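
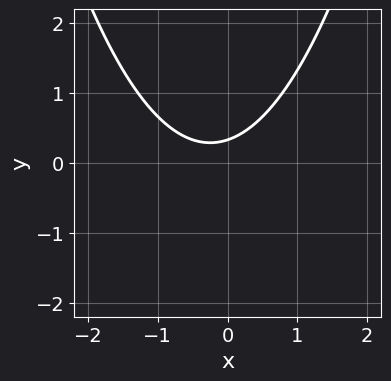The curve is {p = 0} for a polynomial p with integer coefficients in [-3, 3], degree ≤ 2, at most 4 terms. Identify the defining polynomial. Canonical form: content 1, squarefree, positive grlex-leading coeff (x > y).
2*x^2 + x - 3*y + 1

deg p = 2.
From the axis intercepts and sections: no x-intercept at any integer in the box.
The integer polynomial consistent with all of this is the stated p.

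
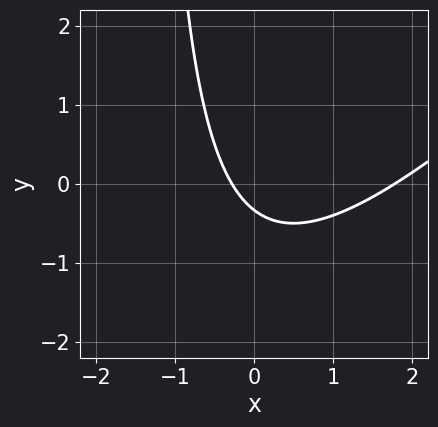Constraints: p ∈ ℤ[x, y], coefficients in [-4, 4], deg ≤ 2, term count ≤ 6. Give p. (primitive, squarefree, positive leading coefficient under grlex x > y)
The degree is 2 — the shape is more complex than any degree-1 curve.
The integer polynomial consistent with all of this is the stated p.

2*x^2 - 2*x*y - 3*x - 3*y - 1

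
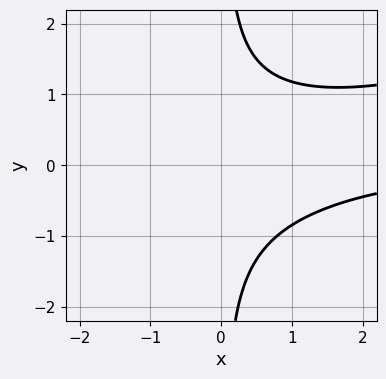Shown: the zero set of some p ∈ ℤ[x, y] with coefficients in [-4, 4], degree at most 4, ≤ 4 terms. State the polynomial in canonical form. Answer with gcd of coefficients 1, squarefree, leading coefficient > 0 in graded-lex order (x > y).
deg p = 3. A generic line meets the curve in up to 3 points.
Reading off the gridlines: it misses every integer gridline on the y-axis; the curve avoids every integer x-axis point in the box.
Assembling these constraints gives the stated polynomial.

x^2*y - 3*x*y^2 + 3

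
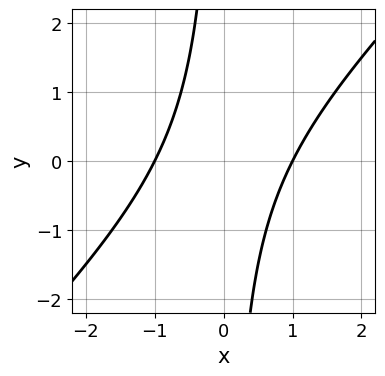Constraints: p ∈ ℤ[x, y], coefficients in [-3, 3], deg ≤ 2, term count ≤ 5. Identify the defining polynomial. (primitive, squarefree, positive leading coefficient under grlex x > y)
x^2 - x*y - 1

(a) Degree: the shape is more complex than any degree-1 curve, so deg p = 2.
(b) Checking where it meets the axes: no y-intercept at any integer in the box; among the integer gridlines, it crosses the x-axis at x ∈ {-1, 1}.
(c) Putting this together gives p.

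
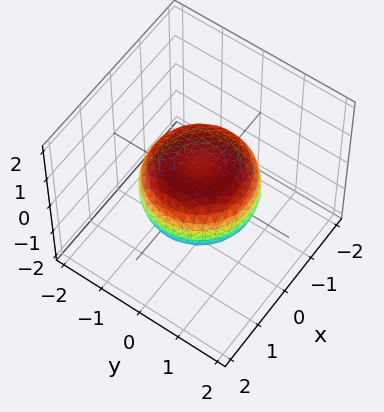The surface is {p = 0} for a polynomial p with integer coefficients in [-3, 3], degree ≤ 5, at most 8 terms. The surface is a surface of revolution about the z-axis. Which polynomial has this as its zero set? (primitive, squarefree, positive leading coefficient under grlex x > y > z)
x^4 + 2*x^2*y^2 + y^4 - x^2 - y^2 + 2*z^2 - 1

The degree is 4 — the shape is more complex than any degree-3 surface.
Symmetries: rotational symmetry about the z-axis ⇒ p depends on x, y only through x² + y².
Against the integer gridlines: a circular section at z = 0 has radius between 1 and 2.
Assembling these constraints gives the stated polynomial.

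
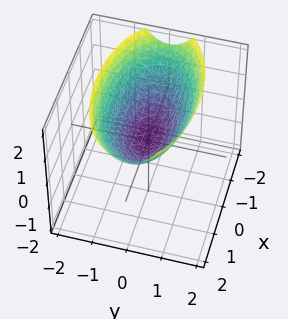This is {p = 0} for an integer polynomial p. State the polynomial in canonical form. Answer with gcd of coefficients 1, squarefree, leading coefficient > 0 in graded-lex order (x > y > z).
x^2 + 3*y^2 - 3*z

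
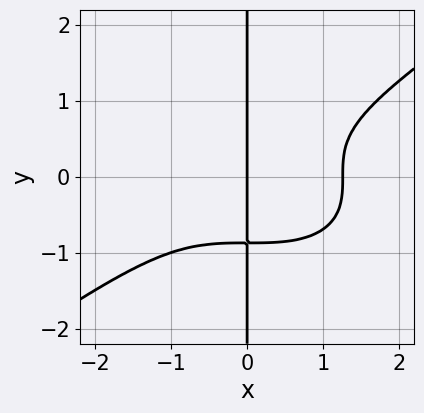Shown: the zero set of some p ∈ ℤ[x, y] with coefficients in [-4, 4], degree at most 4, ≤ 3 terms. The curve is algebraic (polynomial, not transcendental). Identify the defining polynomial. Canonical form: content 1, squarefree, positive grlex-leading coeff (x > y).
x^4 - 3*x*y^3 - 2*x

(a) deg p = 4.
(b) Against the integer gridlines: every point of the y-axis in the box is on the curve; it crosses the x-axis at the gridline x = 0.
(c) Together with the visible shape, these determine p as stated.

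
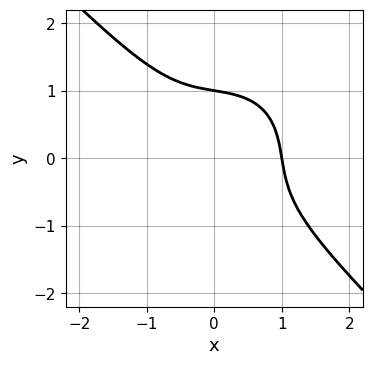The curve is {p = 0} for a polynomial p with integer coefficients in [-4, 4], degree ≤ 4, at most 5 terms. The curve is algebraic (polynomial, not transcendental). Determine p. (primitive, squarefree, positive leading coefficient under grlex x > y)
2*x^3 + 2*y^3 + x*y - 2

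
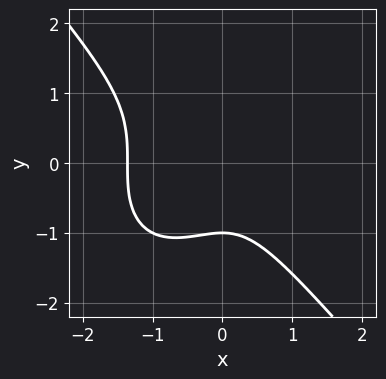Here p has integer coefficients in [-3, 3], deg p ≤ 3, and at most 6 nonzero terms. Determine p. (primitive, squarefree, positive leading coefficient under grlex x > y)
3*x^3 + 2*y^3 + 3*x^2 + 2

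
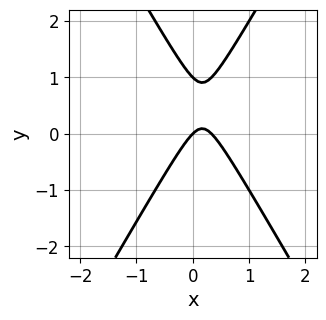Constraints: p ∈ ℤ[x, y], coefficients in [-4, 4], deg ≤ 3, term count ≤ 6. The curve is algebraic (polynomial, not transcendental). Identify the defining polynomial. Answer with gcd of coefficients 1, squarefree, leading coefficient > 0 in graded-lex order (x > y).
1. The degree is 2 — no degree-1 curve has this shape.
2. From the axis intercepts and sections: one x-axis crossing is at x = 0; the y-axis gridline crossings are at y ∈ {0, 1}.
3. Solving for integer coefficients yields p as stated.

3*x^2 - y^2 - x + y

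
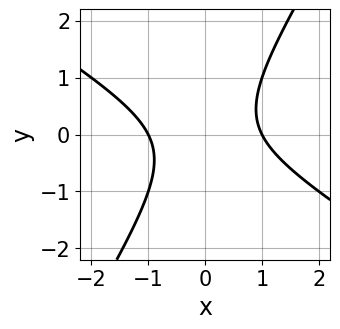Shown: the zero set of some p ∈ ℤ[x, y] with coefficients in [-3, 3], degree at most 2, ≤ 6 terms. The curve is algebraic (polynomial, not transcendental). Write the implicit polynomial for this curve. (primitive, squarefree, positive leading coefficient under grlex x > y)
(a) Degree: a generic line meets the curve in up to 2 points, so deg p = 2.
(b) Against the integer gridlines: the curve avoids every integer y-axis point in the box; the x-axis gridline crossings are at x ∈ {-1, 1}.
(c) Solving for integer coefficients yields p as stated.

x^2 + x*y - y^2 - 1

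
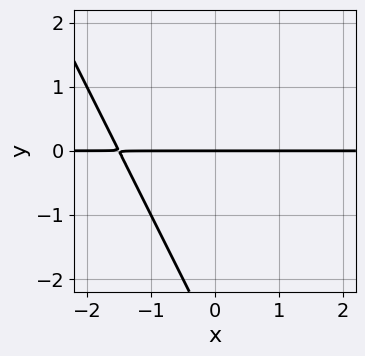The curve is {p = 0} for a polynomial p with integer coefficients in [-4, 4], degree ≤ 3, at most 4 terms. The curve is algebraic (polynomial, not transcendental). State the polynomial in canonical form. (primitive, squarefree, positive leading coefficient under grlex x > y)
2*x*y + y^2 + 3*y

1. deg p = 2.
2. From the axis intercepts and sections: every point of the x-axis in the box is on the curve; it meets the y-axis at y = 0 (among the integer gridlines).
3. Putting this together gives p.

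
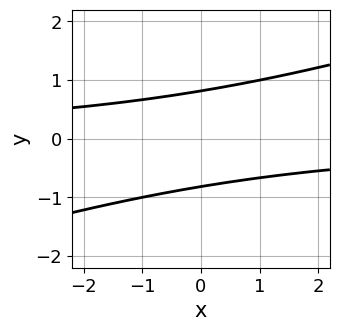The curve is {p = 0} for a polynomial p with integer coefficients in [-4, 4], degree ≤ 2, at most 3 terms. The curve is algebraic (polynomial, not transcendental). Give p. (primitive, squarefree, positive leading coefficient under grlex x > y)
First, deg p = 2. A generic line meets the curve in up to 2 points.
Then, from the visible intercepts: it misses every integer gridline on the x-axis.
Finally, assembling these constraints gives the stated polynomial.

x*y - 3*y^2 + 2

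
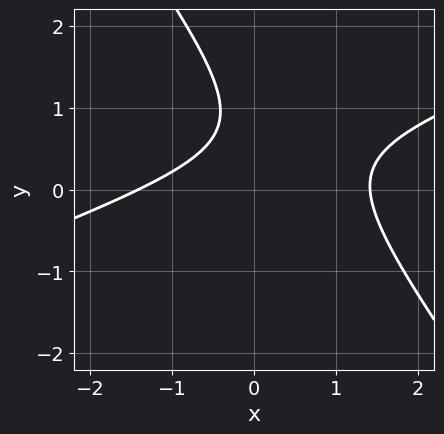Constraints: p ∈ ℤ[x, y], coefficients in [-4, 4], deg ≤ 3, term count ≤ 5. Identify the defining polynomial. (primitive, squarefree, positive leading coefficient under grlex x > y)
x^2 - 2*x*y - 2*y^2 + 3*y - 2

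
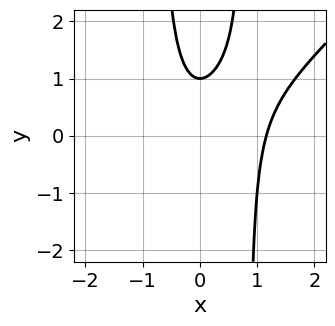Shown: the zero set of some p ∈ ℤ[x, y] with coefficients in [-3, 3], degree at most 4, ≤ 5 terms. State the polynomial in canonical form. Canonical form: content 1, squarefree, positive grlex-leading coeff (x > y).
(a) deg p = 3. No degree-2 curve has this shape.
(b) Checking where it meets the axes: one y-axis crossing is at y = 1.
(c) Together with the visible shape, these determine p as stated.

3*x^3 - 3*x^2*y - 2*x^2 + 2*y - 2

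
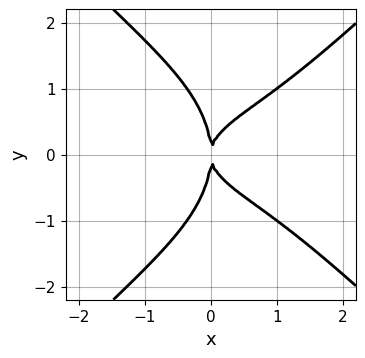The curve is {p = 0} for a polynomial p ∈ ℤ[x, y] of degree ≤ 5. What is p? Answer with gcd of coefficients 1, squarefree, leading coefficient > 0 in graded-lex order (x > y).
1. Degree: the shape is more complex than any degree-3 curve, so deg p = 4.
2. Symmetries: the y ↦ −y reflection is a symmetry, so y appears only in even powers.
3. Against the integer gridlines: it meets the y-axis at y = 0 (among the integer gridlines); it meets the x-axis at x = 0 (among the integer gridlines).
4. Matching integer coefficients to the picture gives p.

x^4 - y^4 - 2*x*y^2 + 2*x^2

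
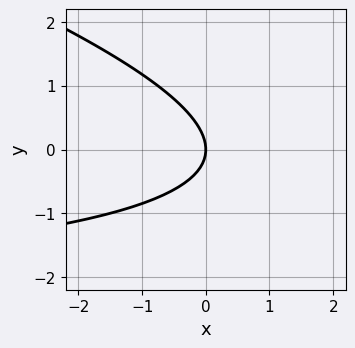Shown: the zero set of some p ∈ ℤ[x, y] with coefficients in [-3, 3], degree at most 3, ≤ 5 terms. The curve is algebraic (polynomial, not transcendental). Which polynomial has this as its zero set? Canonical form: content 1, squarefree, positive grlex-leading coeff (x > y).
x*y + 3*y^2 + 3*x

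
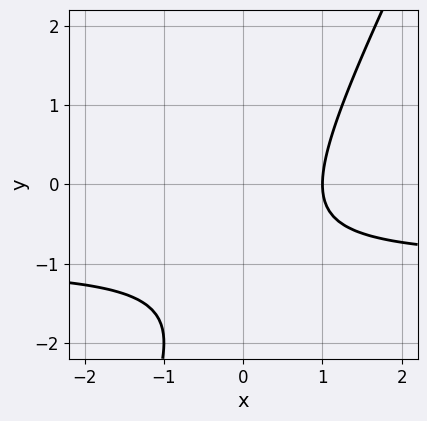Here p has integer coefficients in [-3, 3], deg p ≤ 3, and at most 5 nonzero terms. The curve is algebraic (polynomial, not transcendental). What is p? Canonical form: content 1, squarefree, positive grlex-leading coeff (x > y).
1. Degree: the shape is more complex than any degree-1 curve, so deg p = 2.
2. Observable constraints: the curve avoids every integer y-axis point in the box; it meets the x-axis at x = 1 (among the integer gridlines).
3. Together with the visible shape, these determine p as stated.

2*x*y - y^2 + 2*x - 2*y - 2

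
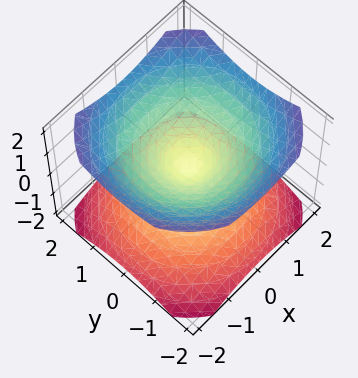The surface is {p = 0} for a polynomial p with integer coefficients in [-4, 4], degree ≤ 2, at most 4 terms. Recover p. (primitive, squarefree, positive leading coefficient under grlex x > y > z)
2*x^2 + 2*y^2 - 3*z^2

The picture has 2 separate pieces. Treating them together as one polynomial.
The degree is 2 — a double cone through the origin; a quadric.
Symmetries: mirror symmetry z ↦ −z ⇒ only even powers of z; the z-axis is an axis of rotation, so x and y enter only as x² + y².
From the visible intercepts: it crosses the y-axis at the gridline y = 0; one x-axis crossing is at x = 0; one z-axis crossing is at z = 0; a circular section at z = 1 has radius between 1 and 2.
Together with the visible shape, these determine p as stated.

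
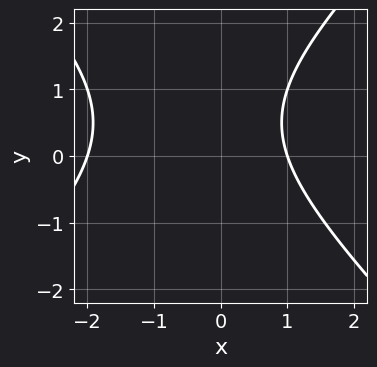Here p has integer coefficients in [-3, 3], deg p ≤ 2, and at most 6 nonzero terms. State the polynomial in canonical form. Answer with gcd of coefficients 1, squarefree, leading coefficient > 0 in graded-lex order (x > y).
x^2 - y^2 + x + y - 2

First, degree: a generic line meets the curve in up to 2 points, so deg p = 2.
Then, against the integer gridlines: it misses every integer gridline on the y-axis; among the integer gridlines, it crosses the x-axis at x ∈ {-2, 1}.
Finally, these observations pin down the coefficients.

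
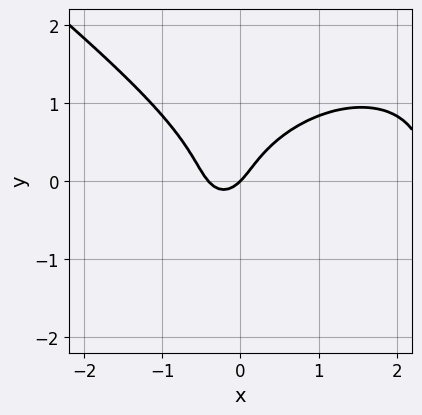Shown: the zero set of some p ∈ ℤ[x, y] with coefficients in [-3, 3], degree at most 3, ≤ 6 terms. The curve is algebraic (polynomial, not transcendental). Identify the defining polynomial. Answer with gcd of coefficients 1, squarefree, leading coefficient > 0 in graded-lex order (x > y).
First, deg p = 3.
Then, reading off the gridlines: it meets the y-axis at y = 0 (among the integer gridlines); it crosses the x-axis at the gridline x = 0.
Finally, these observations pin down the coefficients.

x^3 + 2*y^3 - 2*x^2 - x + y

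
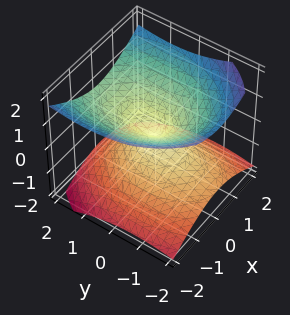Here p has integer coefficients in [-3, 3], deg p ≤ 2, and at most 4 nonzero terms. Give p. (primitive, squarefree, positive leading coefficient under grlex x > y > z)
2*x^2 + y^2 - y*z - 3*z^2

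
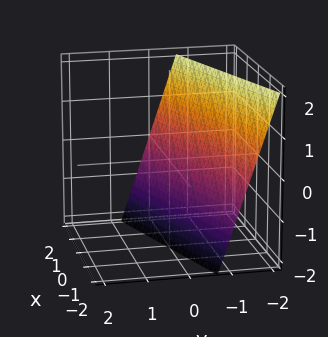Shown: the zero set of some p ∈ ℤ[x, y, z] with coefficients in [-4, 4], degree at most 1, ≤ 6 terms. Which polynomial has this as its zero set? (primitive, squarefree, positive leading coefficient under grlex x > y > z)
x - 3*y - z - 2

(a) Degree: the surface is flat (a plane), so deg p = 1.
(b) From the axis intercepts and sections: it crosses the z-axis at the gridline z = -2; one x-axis crossing is at x = 2.
(c) The integer polynomial consistent with all of this is the stated p.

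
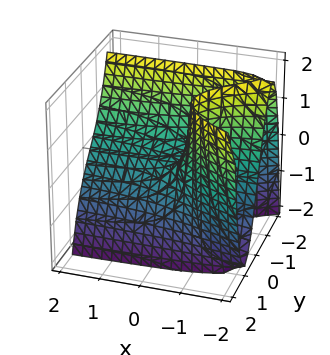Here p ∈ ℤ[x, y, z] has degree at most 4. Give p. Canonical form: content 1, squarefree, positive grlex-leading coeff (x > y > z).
2*y^3 + 3*x*y + 2*x*z + 2*z

1. deg p = 3. No degree-2 surface has this shape.
2. Reading off the gridlines: it meets the z-axis at z = 0 (among the integer gridlines); every point of the x-axis in the box is on the surface; it crosses the y-axis at the gridline y = 0.
3. Solving for integer coefficients yields p as stated.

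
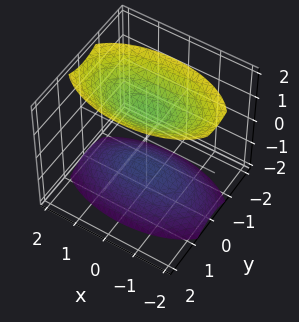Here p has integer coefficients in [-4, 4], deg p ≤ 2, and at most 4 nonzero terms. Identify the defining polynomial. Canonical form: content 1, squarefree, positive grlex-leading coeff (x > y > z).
The picture has 2 separate pieces. They look like related sheets of one shape, so recover p as a whole.
The degree is 2 — two sheets facing apart; a quadric.
Symmetries: it's symmetric under x → −x, forcing even powers of x; it's symmetric under y → −y, forcing even powers of y; the z ↦ −z reflection is a symmetry, so z appears only in even powers.
Reading off the gridlines: the surface avoids every integer y-axis point in the box; it misses every integer gridline on the x-axis.
These observations pin down the coefficients.

x^2 + 3*y^2 - 2*z^2 + 3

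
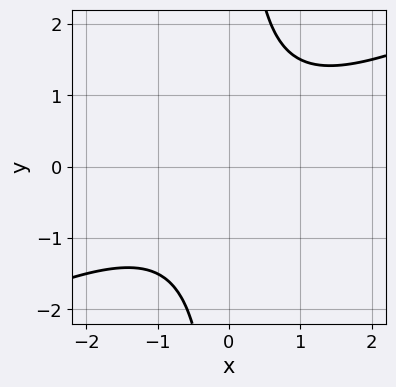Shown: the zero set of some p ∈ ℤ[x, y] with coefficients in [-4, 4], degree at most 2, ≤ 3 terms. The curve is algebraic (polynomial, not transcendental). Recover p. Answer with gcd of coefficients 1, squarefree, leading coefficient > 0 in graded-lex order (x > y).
x^2 - 2*x*y + 2

The degree is 2 — no degree-1 curve has this shape.
Observable constraints: the curve avoids every integer y-axis point in the box; it misses every integer gridline on the x-axis.
Matching integer coefficients to the picture gives p.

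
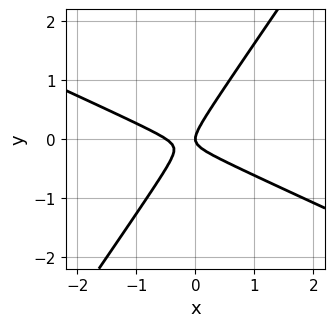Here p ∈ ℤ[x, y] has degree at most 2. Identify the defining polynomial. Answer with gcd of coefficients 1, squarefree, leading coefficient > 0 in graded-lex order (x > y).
deg p = 2.
From the axis intercepts and sections: one y-axis crossing is at y = 0; it crosses the x-axis at the gridline x = 0.
Solving for integer coefficients yields p as stated.

2*x^2 + 3*x*y - 3*y^2 + x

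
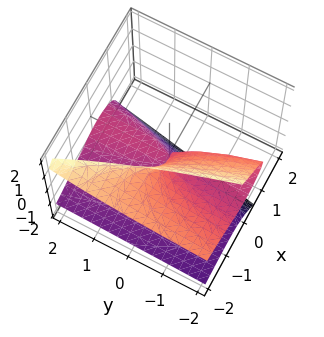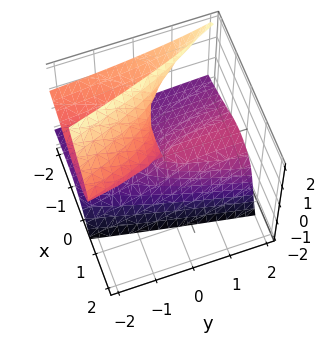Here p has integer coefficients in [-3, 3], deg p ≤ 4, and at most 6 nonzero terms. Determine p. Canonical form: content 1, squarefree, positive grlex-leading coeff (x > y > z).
First, there are 2 components. Treating them together as one polynomial.
Then, deg p = 3. No degree-2 surface has this shape.
Next, checking where it meets the axes: the visible y-axis segment lies entirely on the surface; it crosses the z-axis at the gridline z = 0.
Finally, the integer polynomial consistent with all of this is the stated p.

2*x*z^2 + z^3 + x^2 + y*z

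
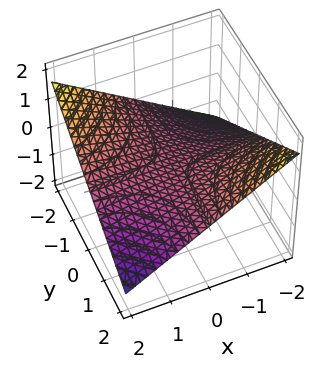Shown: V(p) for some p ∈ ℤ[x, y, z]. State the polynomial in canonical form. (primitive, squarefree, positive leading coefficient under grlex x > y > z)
1. Degree: a saddle surface; a quadric, so deg p = 2.
2. From the visible intercepts: every point of the y-axis in the box is on the surface; the visible x-axis segment lies entirely on the surface.
3. The integer polynomial consistent with all of this is the stated p.

x*y + 3*z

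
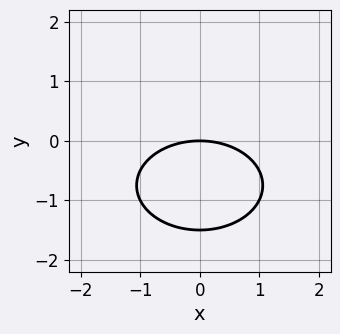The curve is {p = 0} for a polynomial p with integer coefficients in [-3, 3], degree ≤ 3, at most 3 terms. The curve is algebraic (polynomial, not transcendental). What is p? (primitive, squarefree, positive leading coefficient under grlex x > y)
x^2 + 2*y^2 + 3*y

Degree: no degree-1 curve has this shape, so deg p = 2.
Symmetries: the x ↦ −x reflection is a symmetry, so x appears only in even powers.
Checking where it meets the axes: it meets the x-axis at x = 0 (among the integer gridlines); one y-axis crossing is at y = 0.
Together with the visible shape, these determine p as stated.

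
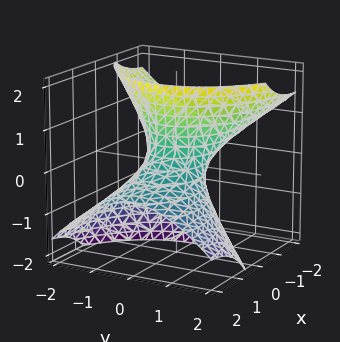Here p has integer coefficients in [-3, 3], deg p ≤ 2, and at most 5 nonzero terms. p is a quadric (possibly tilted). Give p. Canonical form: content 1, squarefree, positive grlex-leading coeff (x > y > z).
First, deg p = 2.
Then, observable constraints: among the integer gridlines, it crosses the x-axis at x ∈ {-1, 1}; the surface avoids every integer z-axis point in the box.
Finally, these observations pin down the coefficients.

x^2 + 3*x*z + 2*y^2 - z^2 - 1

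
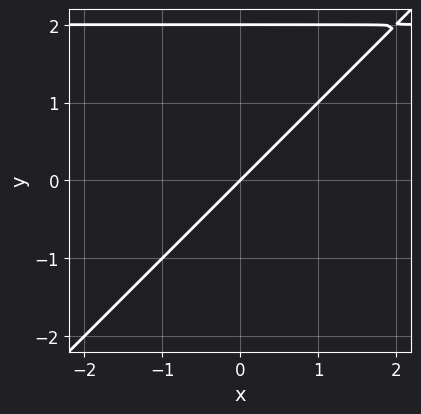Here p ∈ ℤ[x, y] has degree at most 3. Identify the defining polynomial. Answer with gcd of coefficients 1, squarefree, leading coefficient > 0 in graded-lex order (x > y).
x*y - y^2 - 2*x + 2*y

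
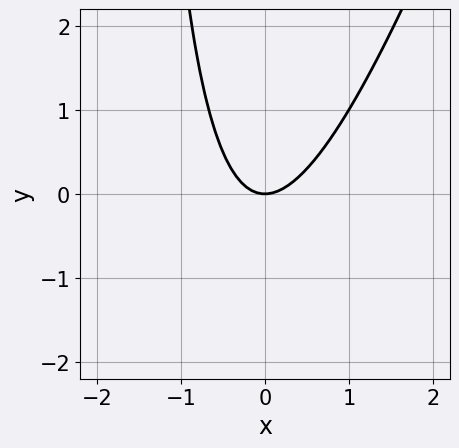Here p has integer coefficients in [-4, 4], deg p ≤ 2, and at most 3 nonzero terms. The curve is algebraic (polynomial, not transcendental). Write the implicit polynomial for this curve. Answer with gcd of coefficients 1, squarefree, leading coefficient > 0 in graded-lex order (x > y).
First, degree: the shape is more complex than any degree-1 curve, so deg p = 2.
Then, checking where it meets the axes: it crosses the x-axis at the gridline x = 0; it crosses the y-axis at the gridline y = 0.
Finally, putting this together gives p.

3*x^2 - x*y - 2*y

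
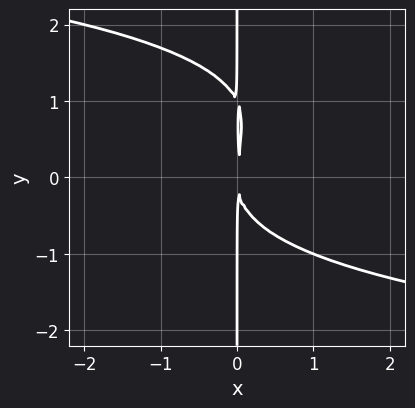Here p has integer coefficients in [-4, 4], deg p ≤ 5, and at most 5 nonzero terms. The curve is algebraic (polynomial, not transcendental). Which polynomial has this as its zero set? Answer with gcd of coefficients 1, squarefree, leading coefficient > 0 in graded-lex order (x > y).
x*y^3 - x*y^2 + 2*x^2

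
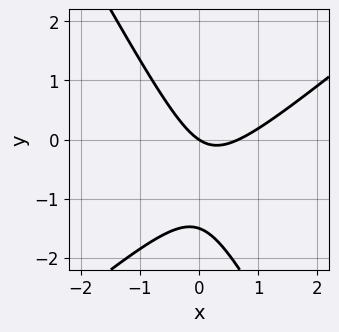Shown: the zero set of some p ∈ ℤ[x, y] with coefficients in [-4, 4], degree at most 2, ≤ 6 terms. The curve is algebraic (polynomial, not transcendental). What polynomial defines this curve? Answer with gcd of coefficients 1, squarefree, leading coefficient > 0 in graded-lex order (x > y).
1. The degree is 2 — the shape is more complex than any degree-1 curve.
2. From the visible intercepts: it meets the y-axis at y = 0 (among the integer gridlines); one x-axis crossing is at x = 0.
3. These observations pin down the coefficients.

3*x^2 - 2*x*y - 2*y^2 - 2*x - 3*y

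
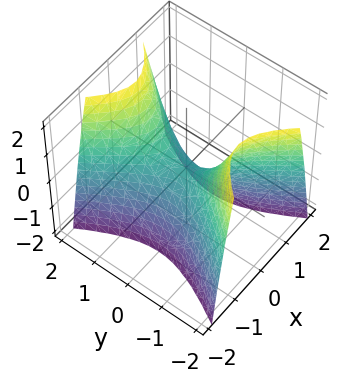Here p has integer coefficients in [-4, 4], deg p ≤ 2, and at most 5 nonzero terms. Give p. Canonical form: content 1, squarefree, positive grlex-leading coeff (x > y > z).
2*x^2 - y^2 + z

(a) deg p = 2. A hyperbolic paraboloid; a quadric.
(b) Symmetries: the x ↦ −x reflection is a symmetry, so x appears only in even powers; it's symmetric under y → −y, forcing even powers of y.
(c) Against the integer gridlines: it meets the z-axis at z = 0 (among the integer gridlines); it meets the x-axis at x = 0 (among the integer gridlines); one y-axis crossing is at y = 0.
(d) Fitting integer coefficients to these (and the overall shape) gives p.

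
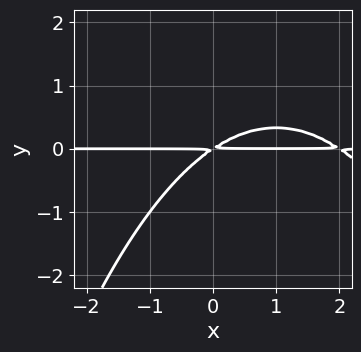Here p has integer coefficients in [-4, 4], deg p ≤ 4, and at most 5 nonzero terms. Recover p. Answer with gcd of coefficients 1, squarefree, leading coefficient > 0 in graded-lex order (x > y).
deg p = 3. A generic line meets the curve in up to 3 points.
From the axis intercepts and sections: every point of the x-axis in the box is on the curve.
These observations pin down the coefficients.

x^2*y - 2*x*y + 3*y^2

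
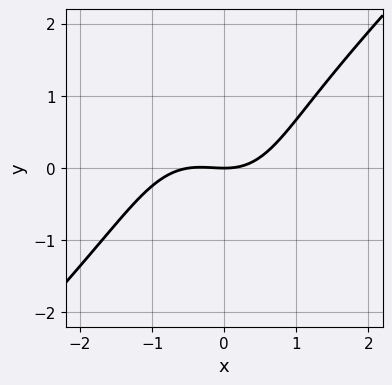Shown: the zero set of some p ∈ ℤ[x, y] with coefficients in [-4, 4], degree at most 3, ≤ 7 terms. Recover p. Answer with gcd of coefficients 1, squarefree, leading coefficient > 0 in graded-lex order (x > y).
2*x^3 - x^2*y - y^3 + x^2 - 3*y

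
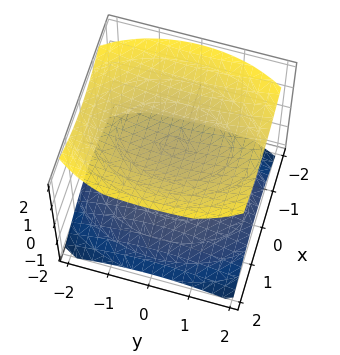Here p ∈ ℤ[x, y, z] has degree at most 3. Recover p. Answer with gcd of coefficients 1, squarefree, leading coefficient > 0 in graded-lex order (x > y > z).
First, I count 2 distinct pieces.
Next, deg p = 2.
Next, symmetries: mirror symmetry x ↦ −x ⇒ only even powers of x; the z ↦ −z reflection is a symmetry, so z appears only in even powers; mirror symmetry y ↦ −y ⇒ only even powers of y.
Then, from the visible intercepts: it misses every integer gridline on the x-axis; the z-axis gridline crossings are at z ∈ {-1, 1}.
Finally, these observations pin down the coefficients.

2*x^2 + y^2 - 3*z^2 + 3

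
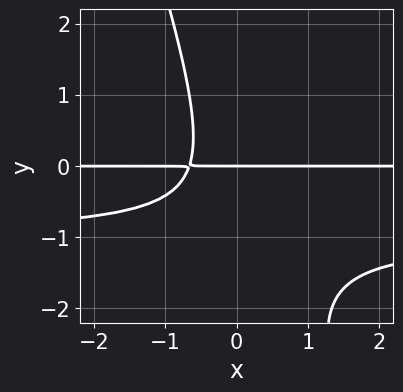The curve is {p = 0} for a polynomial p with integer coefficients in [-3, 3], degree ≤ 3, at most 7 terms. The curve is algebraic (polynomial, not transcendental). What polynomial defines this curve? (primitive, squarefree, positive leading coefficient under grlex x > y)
Degree: the shape is more complex than any degree-2 curve, so deg p = 3.
From the axis intercepts and sections: the visible x-axis segment lies entirely on the curve; it crosses the y-axis at the gridline y = 0.
Putting this together gives p.

3*x*y^2 + y^3 + 3*x*y + y^2 + 2*y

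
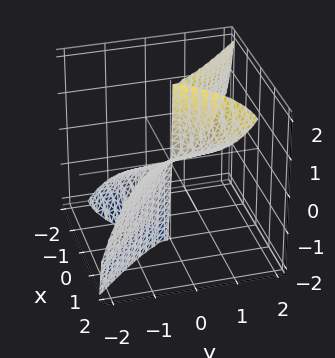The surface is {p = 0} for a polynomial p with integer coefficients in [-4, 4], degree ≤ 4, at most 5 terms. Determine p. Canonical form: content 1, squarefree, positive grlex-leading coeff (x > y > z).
2*x^3 - 3*x^2*z + 3*y^3

First, degree: a generic line meets the surface in up to 3 points, so deg p = 3.
Next, against the integer gridlines: every point of the z-axis in the box is on the surface; it crosses the x-axis at the gridline x = 0.
Finally, matching integer coefficients to the picture gives p.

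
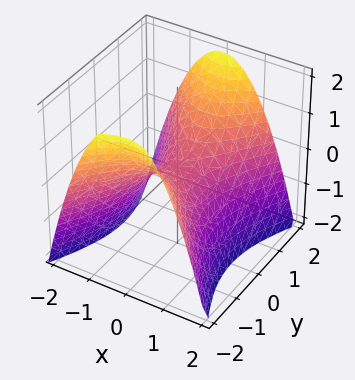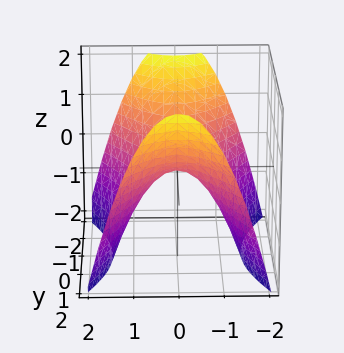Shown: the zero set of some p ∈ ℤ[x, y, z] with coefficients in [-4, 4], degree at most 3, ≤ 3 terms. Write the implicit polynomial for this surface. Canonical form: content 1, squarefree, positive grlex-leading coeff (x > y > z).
2*x^2 - y^2 + 2*z

(a) The degree is 2 — a hyperbolic paraboloid; a quadric.
(b) Symmetries: the x ↦ −x reflection is a symmetry, so x appears only in even powers; mirror symmetry y ↦ −y ⇒ only even powers of y.
(c) Reading off the gridlines: it meets the x-axis at x = 0 (among the integer gridlines); one z-axis crossing is at z = 0; one y-axis crossing is at y = 0.
(d) Together with the visible shape, these determine p as stated.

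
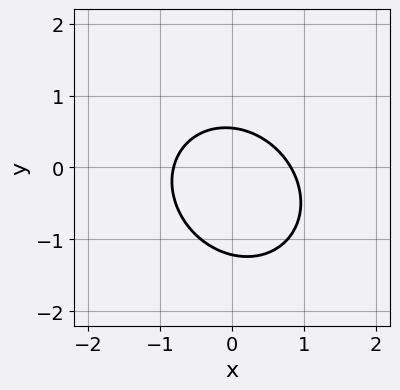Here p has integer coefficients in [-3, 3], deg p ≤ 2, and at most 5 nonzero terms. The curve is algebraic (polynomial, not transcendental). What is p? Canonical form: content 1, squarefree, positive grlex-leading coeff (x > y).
3*x^2 + x*y + 3*y^2 + 2*y - 2

1. deg p = 2.
2. Putting this together gives p.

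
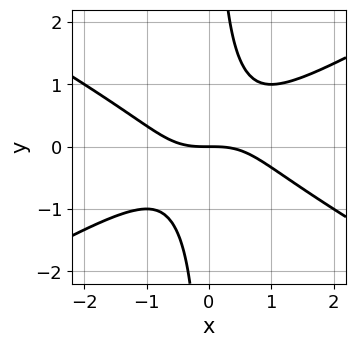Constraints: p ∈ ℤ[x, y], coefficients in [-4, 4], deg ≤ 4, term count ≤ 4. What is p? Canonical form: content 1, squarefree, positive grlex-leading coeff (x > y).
x^3 - 3*x*y^2 + 2*y

First, degree: a generic line meets the curve in up to 3 points, so deg p = 3.
Next, checking where it meets the axes: it crosses the y-axis at the gridline y = 0; it meets the x-axis at x = 0 (among the integer gridlines).
Finally, putting this together gives p.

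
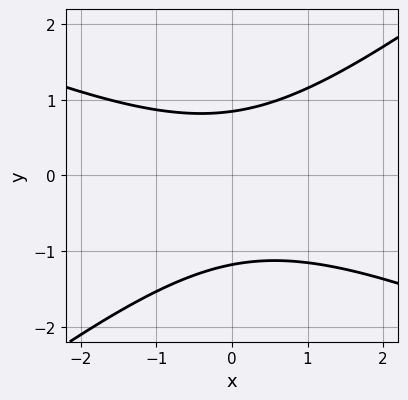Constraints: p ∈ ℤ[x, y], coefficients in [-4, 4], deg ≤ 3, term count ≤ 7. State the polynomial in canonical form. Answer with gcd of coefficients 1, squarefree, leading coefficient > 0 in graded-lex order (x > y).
First, degree: the shape is more complex than any degree-1 curve, so deg p = 2.
Next, observable constraints: it misses every integer gridline on the x-axis.
Finally, these observations pin down the coefficients.

x^2 + x*y - 3*y^2 - y + 3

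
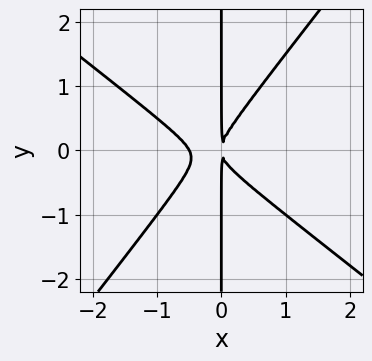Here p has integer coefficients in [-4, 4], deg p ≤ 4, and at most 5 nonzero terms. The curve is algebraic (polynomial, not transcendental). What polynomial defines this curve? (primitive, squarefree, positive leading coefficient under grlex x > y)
2*x^3 + x^2*y - 2*x*y^2 + x^2

First, degree: no degree-2 curve has this shape, so deg p = 3.
Then, against the integer gridlines: every point of the y-axis in the box is on the curve.
Finally, the integer polynomial consistent with all of this is the stated p.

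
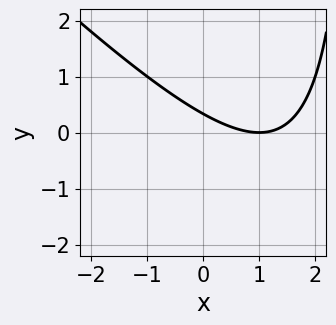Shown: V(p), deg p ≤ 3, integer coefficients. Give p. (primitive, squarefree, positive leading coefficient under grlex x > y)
(a) deg p = 2.
(b) Observable constraints: it crosses the x-axis at the gridline x = 1.
(c) Fitting integer coefficients to these (and the overall shape) gives p.

x^2 + x*y - 2*x - 3*y + 1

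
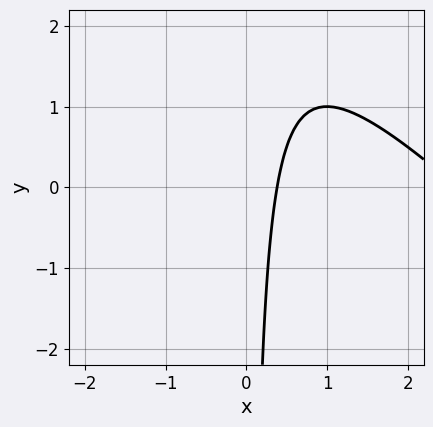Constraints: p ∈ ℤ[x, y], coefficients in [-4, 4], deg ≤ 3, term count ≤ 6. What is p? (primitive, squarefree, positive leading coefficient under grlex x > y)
x^2 + x*y - 3*x + 1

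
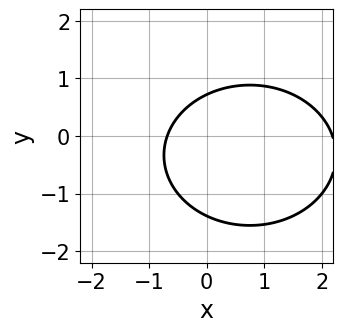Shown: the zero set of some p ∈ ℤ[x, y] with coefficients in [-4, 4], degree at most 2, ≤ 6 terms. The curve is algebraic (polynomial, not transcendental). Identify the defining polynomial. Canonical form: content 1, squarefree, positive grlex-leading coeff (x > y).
2*x^2 + 3*y^2 - 3*x + 2*y - 3

First, deg p = 2.
Finally, matching integer coefficients to the picture gives p.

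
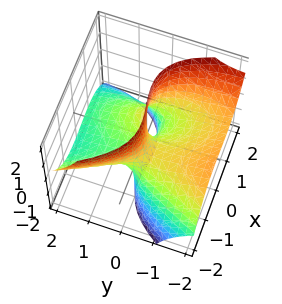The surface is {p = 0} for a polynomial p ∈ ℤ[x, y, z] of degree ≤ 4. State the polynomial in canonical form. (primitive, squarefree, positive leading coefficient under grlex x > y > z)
1. Degree: the shape is more complex than any degree-2 surface, so deg p = 3.
2. Checking where it meets the axes: the x-axis gridline crossings are at x ∈ {-1, 0, 1}; every point of the z-axis in the box is on the surface.
3. Solving for integer coefficients yields p as stated.

x^3 + y^2 + 3*y*z - x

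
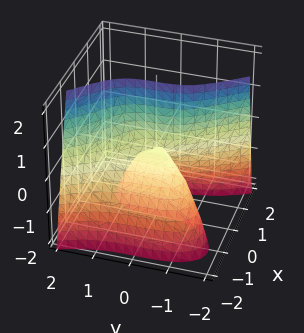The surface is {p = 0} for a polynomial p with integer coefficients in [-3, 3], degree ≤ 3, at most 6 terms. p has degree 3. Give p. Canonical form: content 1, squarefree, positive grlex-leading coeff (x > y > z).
3*x^3 + y^3 + 2*x^2 + 3*x*z

The degree is 3 — the shape is more complex than any degree-2 surface.
From the axis intercepts and sections: the visible z-axis segment lies entirely on the surface; one x-axis crossing is at x = 0.
The integer polynomial consistent with all of this is the stated p.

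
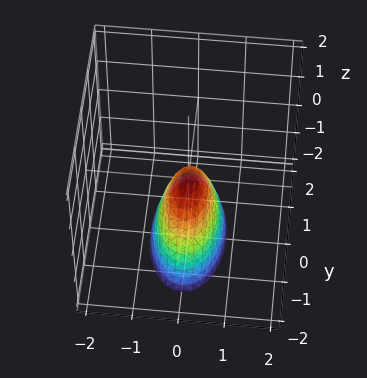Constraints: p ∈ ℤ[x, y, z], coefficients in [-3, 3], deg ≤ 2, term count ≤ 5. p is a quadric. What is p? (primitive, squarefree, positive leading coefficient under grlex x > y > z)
1. deg p = 2. A single bowl opening along one axis; a quadric.
2. Symmetries: mirror symmetry y ↦ −y ⇒ only even powers of y; it's symmetric under x → −x, forcing even powers of x.
3. Against the integer gridlines: it meets the z-axis at z = 0 (among the integer gridlines); one y-axis crossing is at y = 0; it crosses the x-axis at the gridline x = 0.
4. Together with the visible shape, these determine p as stated.

3*x^2 + y^2 + z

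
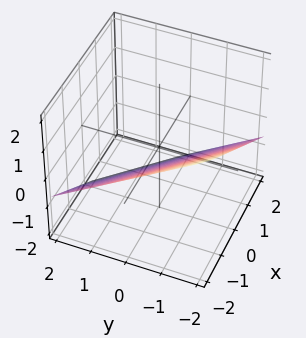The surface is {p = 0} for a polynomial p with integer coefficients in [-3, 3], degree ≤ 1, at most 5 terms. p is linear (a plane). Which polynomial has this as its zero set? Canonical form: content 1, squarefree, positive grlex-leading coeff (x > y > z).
(a) Degree: the surface is flat (a plane), so deg p = 1.
(b) Checking where it meets the axes: it crosses the x-axis at the gridline x = -1; it crosses the y-axis at the gridline y = -1.
(c) Fitting integer coefficients to these (and the overall shape) gives p.

2*x + 2*y + 3*z + 2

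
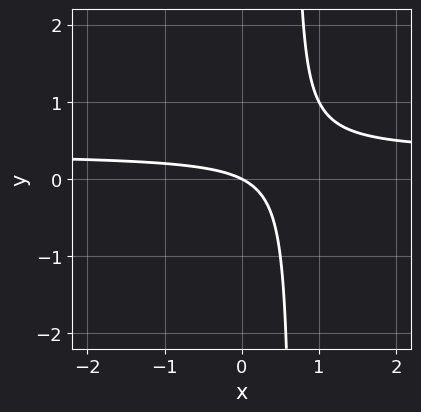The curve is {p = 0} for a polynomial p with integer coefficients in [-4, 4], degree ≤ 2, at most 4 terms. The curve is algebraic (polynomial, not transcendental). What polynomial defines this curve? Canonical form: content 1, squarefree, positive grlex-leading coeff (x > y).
3*x*y - x - 2*y

(a) deg p = 2. No degree-1 curve has this shape.
(b) From the visible intercepts: one x-axis crossing is at x = 0; it crosses the y-axis at the gridline y = 0.
(c) Matching integer coefficients to the picture gives p.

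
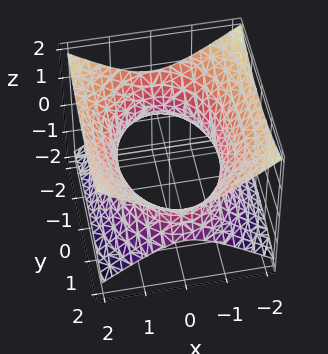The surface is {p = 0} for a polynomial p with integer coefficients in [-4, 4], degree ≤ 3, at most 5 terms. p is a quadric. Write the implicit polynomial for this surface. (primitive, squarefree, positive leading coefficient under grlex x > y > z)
2*x^2 + y^2 - 3*z^2 - 3

(a) deg p = 2. An hourglass — one-sheet hyperboloid; a quadric.
(b) Symmetries: it's symmetric under x → −x, forcing even powers of x; mirror symmetry y ↦ −y ⇒ only even powers of y; mirror symmetry z ↦ −z ⇒ only even powers of z.
(c) Observable constraints: the surface avoids every integer z-axis point in the box.
(d) Fitting integer coefficients to these (and the overall shape) gives p.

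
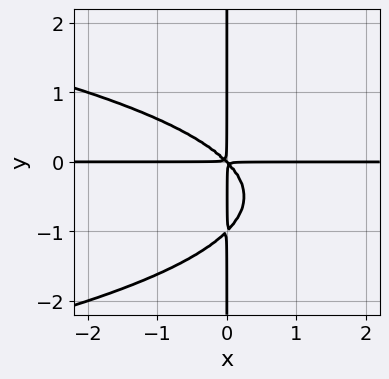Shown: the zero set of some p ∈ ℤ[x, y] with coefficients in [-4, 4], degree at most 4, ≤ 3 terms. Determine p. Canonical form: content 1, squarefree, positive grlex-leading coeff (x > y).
First, the degree is 4 — the shape is more complex than any degree-3 curve.
Next, from the visible intercepts: every point of the y-axis in the box is on the curve; the visible x-axis segment lies entirely on the curve.
Finally, putting this together gives p.

x*y^3 + x^2*y + x*y^2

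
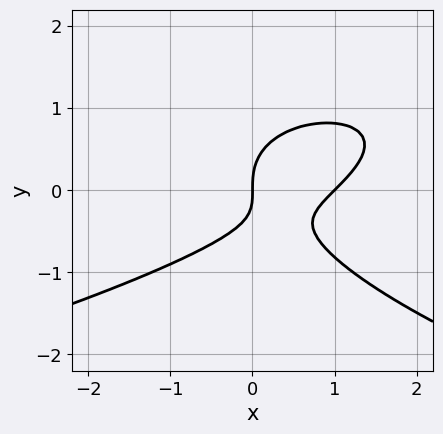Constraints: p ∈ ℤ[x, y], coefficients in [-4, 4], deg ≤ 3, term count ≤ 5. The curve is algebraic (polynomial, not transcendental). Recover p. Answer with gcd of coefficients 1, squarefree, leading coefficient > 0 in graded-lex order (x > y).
First, degree: the shape is more complex than any degree-2 curve, so deg p = 3.
Then, checking where it meets the axes: one y-axis crossing is at y = 0; the x-axis gridline crossings are at x ∈ {0, 1}.
Finally, these observations pin down the coefficients.

3*y^3 + 2*x^2 - 2*x*y - 2*x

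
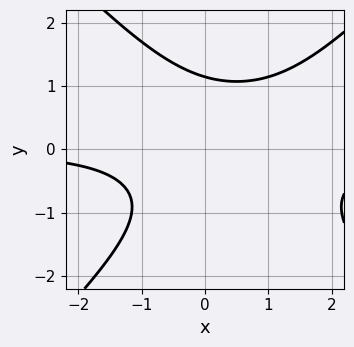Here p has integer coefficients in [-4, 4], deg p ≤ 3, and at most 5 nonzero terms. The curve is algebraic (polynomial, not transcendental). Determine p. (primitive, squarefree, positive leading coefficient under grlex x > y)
deg p = 3. A generic line meets the curve in up to 3 points.
Against the integer gridlines: the curve avoids every integer x-axis point in the box.
Putting this together gives p.

2*x^2*y - 2*y^3 - 2*x*y + 3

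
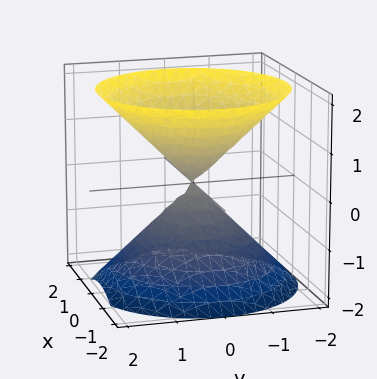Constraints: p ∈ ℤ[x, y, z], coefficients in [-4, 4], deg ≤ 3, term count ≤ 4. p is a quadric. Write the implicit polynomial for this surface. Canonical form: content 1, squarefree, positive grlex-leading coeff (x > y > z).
The picture has 2 separate pieces. They look like related sheets of one shape, so recover p as a whole.
deg p = 2. A double cone through the origin; a quadric.
Symmetries: the z ↦ −z reflection is a symmetry, so z appears only in even powers; every cross-section ⟂ z is a circle, so x, y appear only via x² + y².
Observable constraints: a circular section at z = 1 has radius exactly 1; one x-axis crossing is at x = 0; one z-axis crossing is at z = 0.
Fitting integer coefficients to these (and the overall shape) gives p.

x^2 + y^2 - z^2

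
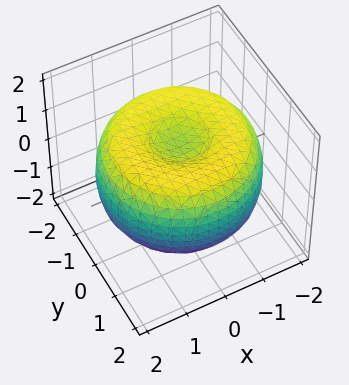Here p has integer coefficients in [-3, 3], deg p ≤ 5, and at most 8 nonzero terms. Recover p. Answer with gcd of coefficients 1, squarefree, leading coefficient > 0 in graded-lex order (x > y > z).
x^4 + 2*x^2*y^2 + y^4 - 3*x^2 - 3*y^2 + 3*z^2 - 2

The degree is 4 — a generic line meets the surface in up to 4 points.
Symmetries: rotational symmetry about the z-axis ⇒ p depends on x, y only through x² + y².
Against the integer gridlines: a circular section at z = 1 has radius between 0 and 1.
The integer polynomial consistent with all of this is the stated p.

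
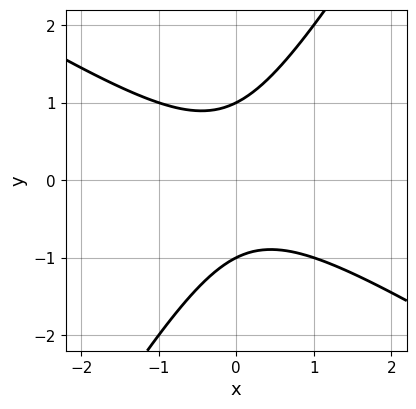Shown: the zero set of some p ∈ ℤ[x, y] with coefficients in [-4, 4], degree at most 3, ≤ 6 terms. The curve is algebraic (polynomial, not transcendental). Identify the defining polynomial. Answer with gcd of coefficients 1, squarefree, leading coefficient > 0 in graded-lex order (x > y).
1. Degree: no degree-1 curve has this shape, so deg p = 2.
2. Observable constraints: the curve avoids every integer x-axis point in the box; among the integer gridlines, it crosses the y-axis at y ∈ {-1, 1}.
3. Matching integer coefficients to the picture gives p.

x^2 + x*y - y^2 + 1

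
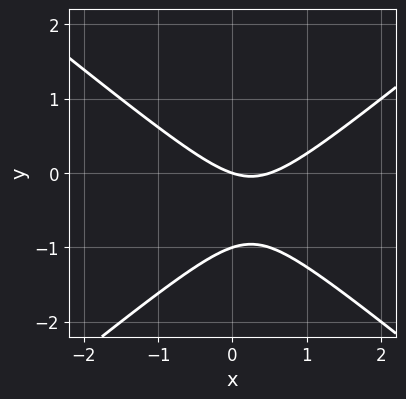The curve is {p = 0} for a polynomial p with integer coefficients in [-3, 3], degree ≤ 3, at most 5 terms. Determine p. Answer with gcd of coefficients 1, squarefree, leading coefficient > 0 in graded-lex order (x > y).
(a) Degree: no degree-1 curve has this shape, so deg p = 2.
(b) Against the integer gridlines: it crosses the x-axis at the gridline x = 0; among the integer gridlines, it crosses the y-axis at y ∈ {-1, 0}.
(c) Fitting integer coefficients to these (and the overall shape) gives p.

2*x^2 - 3*y^2 - x - 3*y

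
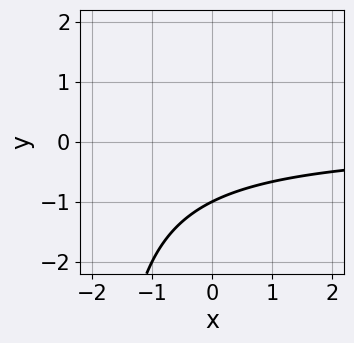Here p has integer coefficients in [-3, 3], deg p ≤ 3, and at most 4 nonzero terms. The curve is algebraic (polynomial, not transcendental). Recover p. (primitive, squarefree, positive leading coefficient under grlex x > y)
Degree: a generic line meets the curve in up to 2 points, so deg p = 2.
Against the integer gridlines: it meets the y-axis at y = -1 (among the integer gridlines); it misses every integer gridline on the x-axis.
Matching integer coefficients to the picture gives p.

x*y + 2*y + 2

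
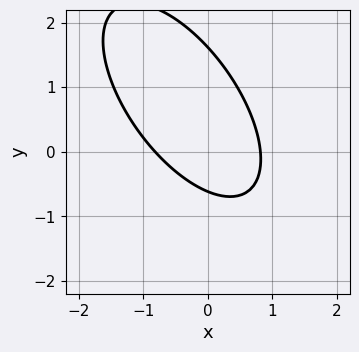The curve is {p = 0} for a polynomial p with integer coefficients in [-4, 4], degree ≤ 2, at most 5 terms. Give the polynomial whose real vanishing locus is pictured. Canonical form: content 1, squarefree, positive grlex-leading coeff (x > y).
3*x^2 + 3*x*y + 2*y^2 - 2*y - 2

(a) The degree is 2 — a generic line meets the curve in up to 2 points.
(b) The integer polynomial consistent with all of this is the stated p.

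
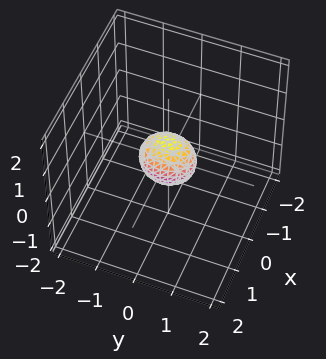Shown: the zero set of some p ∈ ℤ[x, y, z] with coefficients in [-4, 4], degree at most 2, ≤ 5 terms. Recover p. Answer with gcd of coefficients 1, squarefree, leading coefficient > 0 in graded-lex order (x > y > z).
First, the degree is 2 — bounded and convex; a quadric.
Next, symmetries: it's symmetric under z → −z, forcing even powers of z; the y ↦ −y reflection is a symmetry, so y appears only in even powers; mirror symmetry x ↦ −x ⇒ only even powers of x.
Finally, fitting integer coefficients to these (and the overall shape) gives p.

3*x^2 + 2*y^2 + 2*z^2 - 1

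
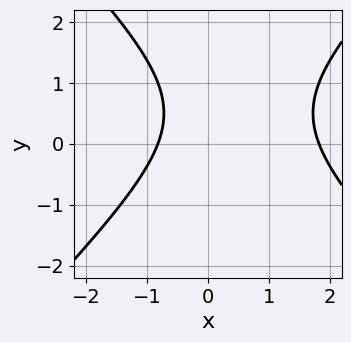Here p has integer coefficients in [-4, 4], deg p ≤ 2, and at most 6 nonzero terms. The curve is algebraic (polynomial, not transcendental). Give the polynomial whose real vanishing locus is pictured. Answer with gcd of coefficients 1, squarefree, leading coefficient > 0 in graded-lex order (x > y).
(a) The degree is 2 — the shape is more complex than any degree-1 curve.
(b) Observable constraints: it misses every integer gridline on the y-axis.
(c) The integer polynomial consistent with all of this is the stated p.

2*x^2 - 2*y^2 - 2*x + 2*y - 3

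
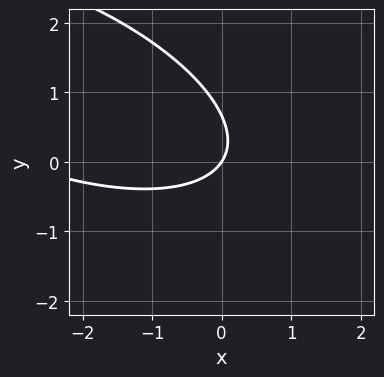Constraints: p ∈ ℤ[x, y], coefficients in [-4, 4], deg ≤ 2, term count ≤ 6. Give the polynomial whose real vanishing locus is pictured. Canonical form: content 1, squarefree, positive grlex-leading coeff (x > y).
x^2 + 2*x*y + 3*y^2 + 3*x - 2*y

(a) Degree: a generic line meets the curve in up to 2 points, so deg p = 2.
(b) Reading off the gridlines: it crosses the y-axis at the gridline y = 0; one x-axis crossing is at x = 0.
(c) Solving for integer coefficients yields p as stated.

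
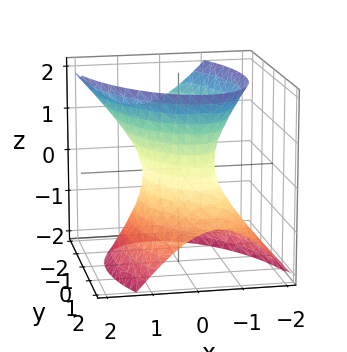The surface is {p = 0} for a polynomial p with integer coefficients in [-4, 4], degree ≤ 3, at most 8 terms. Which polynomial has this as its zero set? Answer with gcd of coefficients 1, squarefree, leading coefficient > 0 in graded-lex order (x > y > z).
The degree is 2 — a generic line meets the surface in up to 2 points.
Against the integer gridlines: the y-axis gridline crossings are at y ∈ {-1, 1}; it misses every integer gridline on the z-axis.
Putting this together gives p.

2*x^2 + x*y + y^2 + y*z - z^2 - 1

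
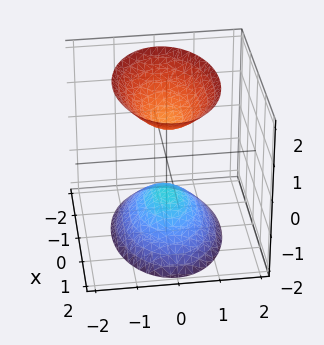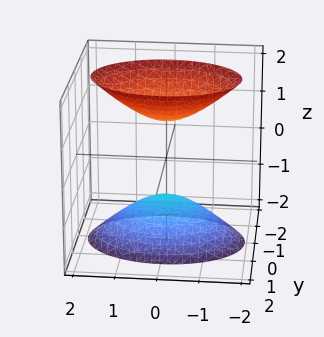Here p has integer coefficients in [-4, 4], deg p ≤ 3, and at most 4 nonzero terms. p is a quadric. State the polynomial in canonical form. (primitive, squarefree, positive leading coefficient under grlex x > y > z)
x^2 + 2*y^2 - z^2 + 1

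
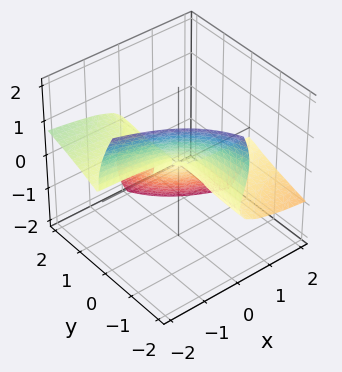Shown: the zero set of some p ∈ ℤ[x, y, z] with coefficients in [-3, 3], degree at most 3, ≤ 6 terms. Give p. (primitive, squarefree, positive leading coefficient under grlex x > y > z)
x*y^2 - 2*x*y*z + x*z^2 + 2*y*z^2 + 2*z^3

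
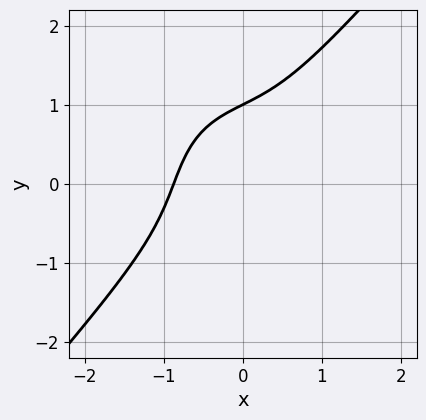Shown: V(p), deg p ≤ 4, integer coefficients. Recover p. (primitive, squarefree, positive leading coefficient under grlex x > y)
1. deg p = 3.
2. Against the integer gridlines: one y-axis crossing is at y = 1.
3. Solving for integer coefficients yields p as stated.

3*x^3 - 2*y^3 + 3*x*y + 2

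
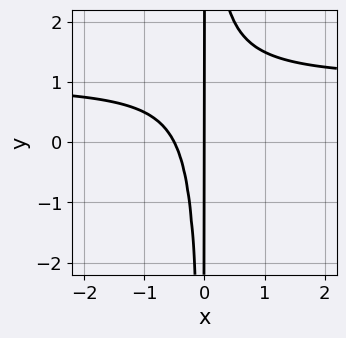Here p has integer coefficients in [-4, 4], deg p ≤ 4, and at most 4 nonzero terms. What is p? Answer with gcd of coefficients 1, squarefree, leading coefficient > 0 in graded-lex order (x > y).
2*x^2*y - 2*x^2 - x

1. The degree is 3 — the shape is more complex than any degree-2 curve.
2. From the visible intercepts: the visible y-axis segment lies entirely on the curve; it crosses the x-axis at the gridline x = 0.
3. Putting this together gives p.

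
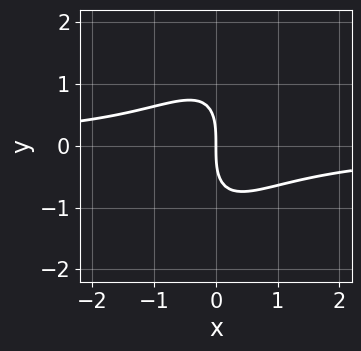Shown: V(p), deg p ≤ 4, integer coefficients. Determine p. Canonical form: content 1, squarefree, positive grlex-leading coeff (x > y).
3*x^2*y - 2*x*y^2 + y^3 + 3*x

(a) The degree is 3 — the shape is more complex than any degree-2 curve.
(b) From the axis intercepts and sections: it meets the x-axis at x = 0 (among the integer gridlines); one y-axis crossing is at y = 0.
(c) Solving for integer coefficients yields p as stated.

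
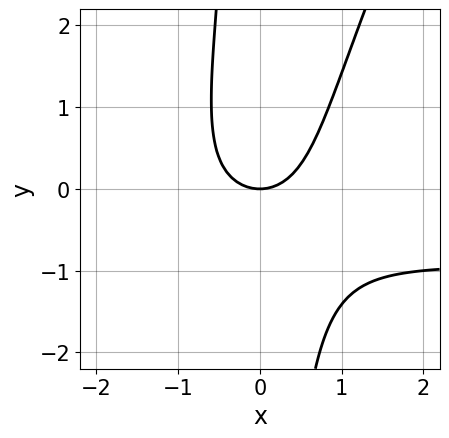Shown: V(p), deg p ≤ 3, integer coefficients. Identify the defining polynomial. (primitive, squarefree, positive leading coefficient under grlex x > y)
2*x^2*y - x*y^2 + 2*x^2 - 2*y

The degree is 3 — no degree-2 curve has this shape.
From the axis intercepts and sections: it crosses the x-axis at the gridline x = 0; it meets the y-axis at y = 0 (among the integer gridlines).
Solving for integer coefficients yields p as stated.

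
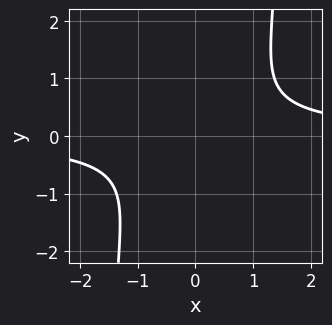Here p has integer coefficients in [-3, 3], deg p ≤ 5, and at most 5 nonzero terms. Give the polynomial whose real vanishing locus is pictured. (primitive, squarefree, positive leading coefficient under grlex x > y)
First, the degree is 4 — a generic line meets the curve in up to 4 points.
Then, from the axis intercepts and sections: no y-intercept at any integer in the box; no x-intercept at any integer in the box.
Finally, matching integer coefficients to the picture gives p.

x^2*y^2 + 3*x*y - 3*y^2 - 3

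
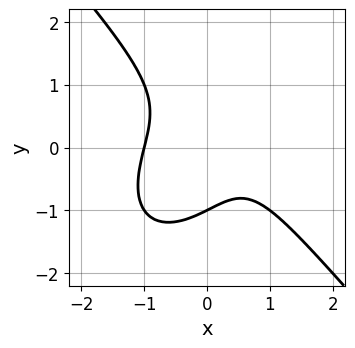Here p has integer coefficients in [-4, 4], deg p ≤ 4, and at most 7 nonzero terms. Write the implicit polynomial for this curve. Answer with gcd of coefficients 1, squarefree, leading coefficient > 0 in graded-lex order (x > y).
3*x^3 + 2*y^3 + 2*x*y - x + 2

Degree: a generic line meets the curve in up to 3 points, so deg p = 3.
Reading off the gridlines: it meets the y-axis at y = -1 (among the integer gridlines); it meets the x-axis at x = -1 (among the integer gridlines).
Solving for integer coefficients yields p as stated.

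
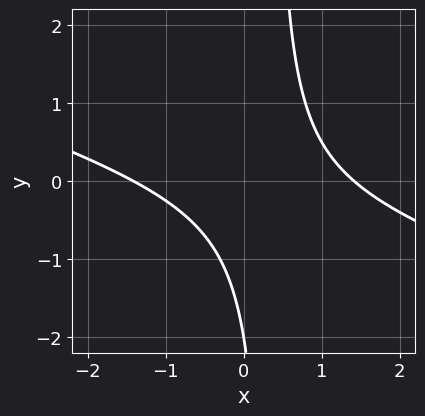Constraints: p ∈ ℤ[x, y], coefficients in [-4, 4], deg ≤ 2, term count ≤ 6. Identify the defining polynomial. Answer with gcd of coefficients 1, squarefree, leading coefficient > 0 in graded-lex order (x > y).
x^2 + 3*x*y - y - 2

(a) The degree is 2 — a generic line meets the curve in up to 2 points.
(b) Observable constraints: one y-axis crossing is at y = -2.
(c) Fitting integer coefficients to these (and the overall shape) gives p.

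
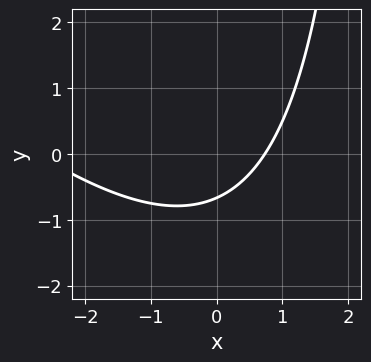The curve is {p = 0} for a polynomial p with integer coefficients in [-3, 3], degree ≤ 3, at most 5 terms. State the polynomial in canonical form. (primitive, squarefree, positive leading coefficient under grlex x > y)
1. The degree is 2 — no degree-1 curve has this shape.
2. The integer polynomial consistent with all of this is the stated p.

x^2 + x*y + 2*x - 3*y - 2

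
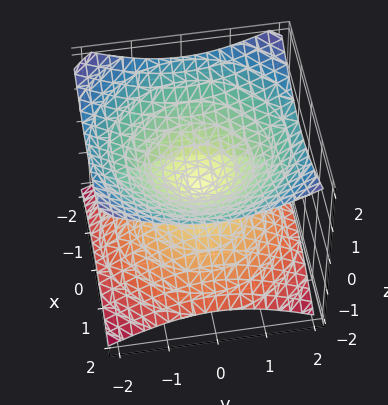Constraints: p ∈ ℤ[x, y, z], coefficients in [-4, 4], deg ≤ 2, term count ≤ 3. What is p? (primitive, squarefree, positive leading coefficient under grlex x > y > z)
1. Degree: two nappes meeting at a single point; a quadric, so deg p = 2.
2. Symmetries: rotational symmetry about the z-axis ⇒ p depends on x, y only through x² + y²; the z ↦ −z reflection is a symmetry, so z appears only in even powers.
3. Reading off the gridlines: it meets the x-axis at x = 0 (among the integer gridlines); one z-axis crossing is at z = 0; it crosses the y-axis at the gridline y = 0; a circular section at z = -1 has radius between 1 and 2.
4. Putting this together gives p.

x^2 + y^2 - 2*z^2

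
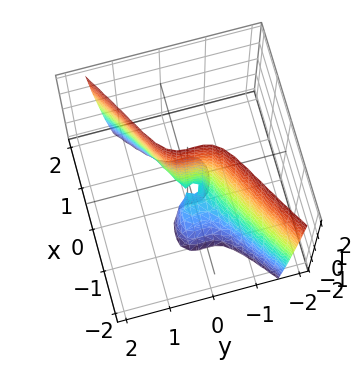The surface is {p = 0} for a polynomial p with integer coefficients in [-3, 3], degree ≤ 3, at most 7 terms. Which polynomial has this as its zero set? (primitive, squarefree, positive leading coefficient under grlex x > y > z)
x^3 - 3*y^3 + x*z - y^2 + x

deg p = 3. A generic line meets the surface in up to 3 points.
Observable constraints: one y-axis crossing is at y = 0; one x-axis crossing is at x = 0; the visible z-axis segment lies entirely on the surface.
Solving for integer coefficients yields p as stated.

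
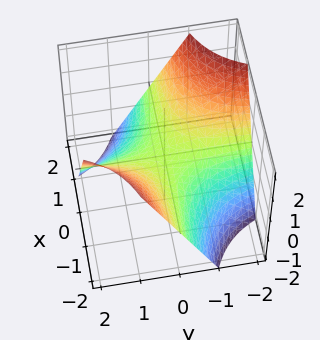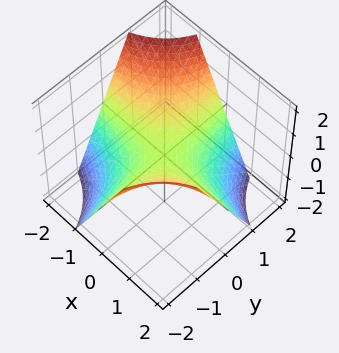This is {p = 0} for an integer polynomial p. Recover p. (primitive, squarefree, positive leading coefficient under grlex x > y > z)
x*y + z

(a) deg p = 2. A hyperbolic paraboloid; a quadric.
(b) Reading off the gridlines: every point of the y-axis in the box is on the surface; the visible x-axis segment lies entirely on the surface; it meets the z-axis at z = 0 (among the integer gridlines).
(c) These observations pin down the coefficients.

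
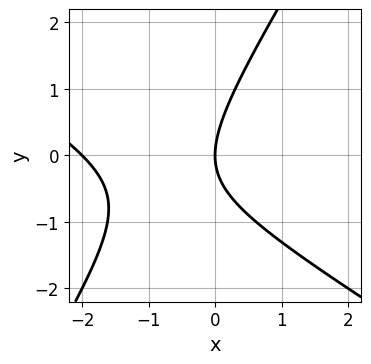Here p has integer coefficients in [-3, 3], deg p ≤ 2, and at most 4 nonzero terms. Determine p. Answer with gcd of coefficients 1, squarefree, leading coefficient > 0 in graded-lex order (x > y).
Degree: no degree-1 curve has this shape, so deg p = 2.
Reading off the gridlines: among the integer gridlines, it crosses the x-axis at x ∈ {-2, 0}; one y-axis crossing is at y = 0.
Together with the visible shape, these determine p as stated.

x^2 + x*y - y^2 + 2*x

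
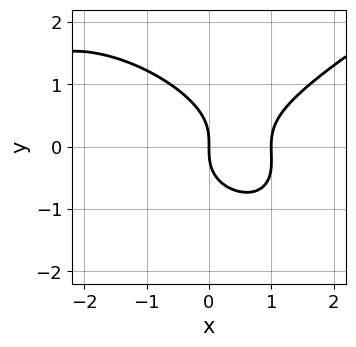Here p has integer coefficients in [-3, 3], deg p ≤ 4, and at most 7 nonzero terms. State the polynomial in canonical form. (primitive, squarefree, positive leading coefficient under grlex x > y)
(a) The degree is 3 — no degree-2 curve has this shape.
(b) Reading off the gridlines: it crosses the y-axis at the gridline y = 0; among the integer gridlines, it crosses the x-axis at x ∈ {0, 1}.
(c) Solving for integer coefficients yields p as stated.

x^3 - x*y^2 - 3*y^3 + 2*x^2 - 3*x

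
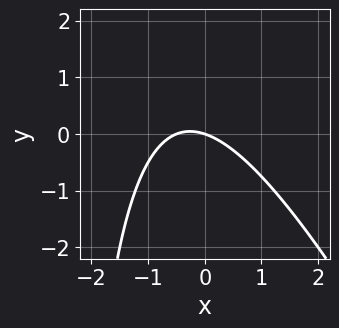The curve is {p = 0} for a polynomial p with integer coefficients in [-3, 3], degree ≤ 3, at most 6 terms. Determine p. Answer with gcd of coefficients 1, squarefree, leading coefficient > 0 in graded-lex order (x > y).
2*x^2 + x*y + x + 3*y

Degree: the shape is more complex than any degree-1 curve, so deg p = 2.
Checking where it meets the axes: it crosses the x-axis at the gridline x = 0; it meets the y-axis at y = 0 (among the integer gridlines).
Matching integer coefficients to the picture gives p.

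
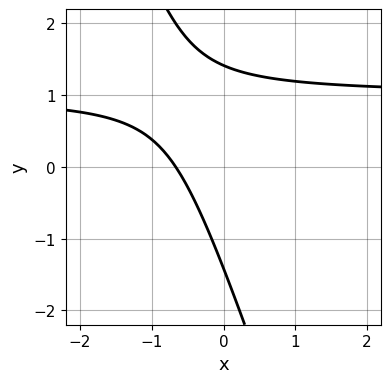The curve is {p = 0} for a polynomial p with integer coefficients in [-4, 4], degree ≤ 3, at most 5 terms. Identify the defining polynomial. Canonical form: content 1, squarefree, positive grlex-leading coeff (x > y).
(a) Degree: a generic line meets the curve in up to 2 points, so deg p = 2.
(b) Matching integer coefficients to the picture gives p.

3*x*y + y^2 - 3*x - 2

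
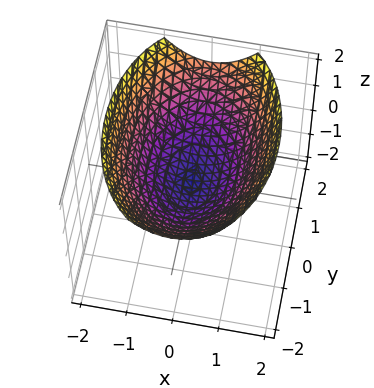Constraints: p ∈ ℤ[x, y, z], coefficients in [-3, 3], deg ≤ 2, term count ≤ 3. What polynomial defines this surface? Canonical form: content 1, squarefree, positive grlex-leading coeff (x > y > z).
2*x^2 + y^2 - 3*z

1. The degree is 2 — a paraboloid; a quadric.
2. Symmetries: it's symmetric under y → −y, forcing even powers of y; it's symmetric under x → −x, forcing even powers of x.
3. From the axis intercepts and sections: it crosses the z-axis at the gridline z = 0; it crosses the x-axis at the gridline x = 0.
4. These observations pin down the coefficients.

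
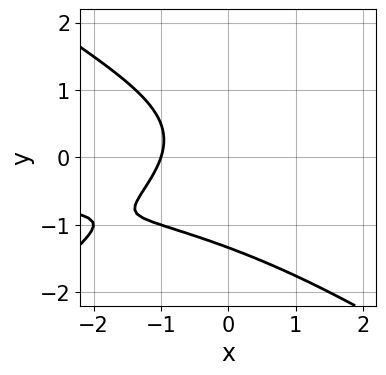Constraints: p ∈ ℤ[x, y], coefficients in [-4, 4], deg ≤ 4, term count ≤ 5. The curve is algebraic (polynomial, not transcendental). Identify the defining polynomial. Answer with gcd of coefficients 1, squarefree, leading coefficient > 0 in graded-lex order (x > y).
x^2*y - 2*y^3 - y^2 - 3*x - 3

Degree: the shape is more complex than any degree-2 curve, so deg p = 3.
Observable constraints: it meets the x-axis at x = -1 (among the integer gridlines).
Assembling these constraints gives the stated polynomial.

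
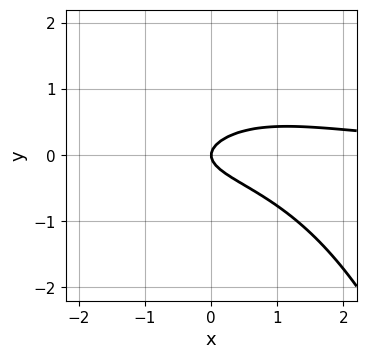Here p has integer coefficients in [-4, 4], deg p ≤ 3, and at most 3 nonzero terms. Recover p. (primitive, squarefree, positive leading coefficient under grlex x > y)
x^2*y + 3*y^2 - x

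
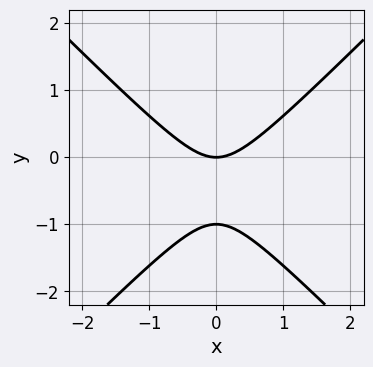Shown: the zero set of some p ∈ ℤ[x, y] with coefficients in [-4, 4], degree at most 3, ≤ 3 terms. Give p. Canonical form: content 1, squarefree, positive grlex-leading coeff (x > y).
(a) Degree: a generic line meets the curve in up to 2 points, so deg p = 2.
(b) Symmetries: mirror symmetry x ↦ −x ⇒ only even powers of x.
(c) Reading off the gridlines: the y-axis gridline crossings are at y ∈ {-1, 0}; it meets the x-axis at x = 0 (among the integer gridlines).
(d) Fitting integer coefficients to these (and the overall shape) gives p.

x^2 - y^2 - y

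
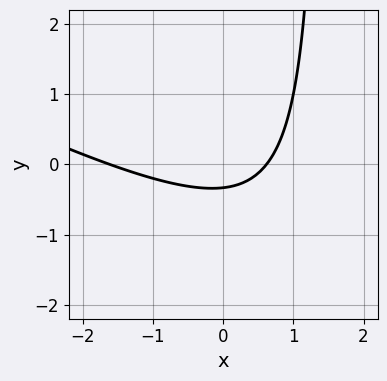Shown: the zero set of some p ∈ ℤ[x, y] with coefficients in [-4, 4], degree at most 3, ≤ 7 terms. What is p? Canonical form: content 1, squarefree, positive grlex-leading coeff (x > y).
(a) The degree is 2 — a generic line meets the curve in up to 2 points.
(b) Solving for integer coefficients yields p as stated.

x^2 + 2*x*y + x - 3*y - 1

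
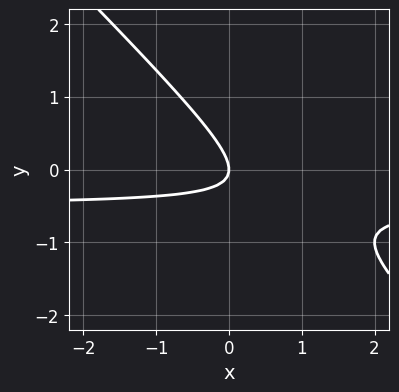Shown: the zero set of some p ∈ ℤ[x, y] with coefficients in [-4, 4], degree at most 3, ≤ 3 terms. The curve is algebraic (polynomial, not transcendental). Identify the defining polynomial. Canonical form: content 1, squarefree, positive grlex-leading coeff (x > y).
2*x*y + 2*y^2 + x

Degree: a generic line meets the curve in up to 2 points, so deg p = 2.
Checking where it meets the axes: it meets the y-axis at y = 0 (among the integer gridlines); it meets the x-axis at x = 0 (among the integer gridlines).
Fitting integer coefficients to these (and the overall shape) gives p.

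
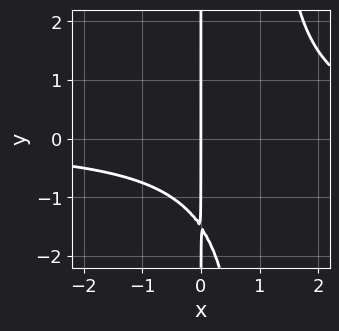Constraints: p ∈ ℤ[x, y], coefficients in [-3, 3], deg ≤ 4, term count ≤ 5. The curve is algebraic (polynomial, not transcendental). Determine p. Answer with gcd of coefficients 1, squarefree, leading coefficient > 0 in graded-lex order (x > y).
1. The degree is 3 — no degree-2 curve has this shape.
2. Observable constraints: every point of the y-axis in the box is on the curve; it meets the x-axis at x = 0 (among the integer gridlines).
3. These observations pin down the coefficients.

2*x^2*y - 2*x*y - 3*x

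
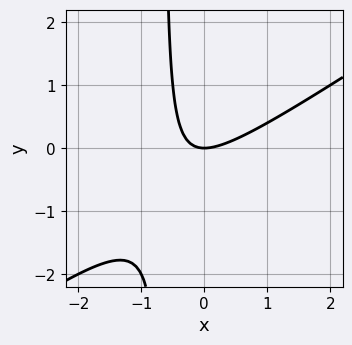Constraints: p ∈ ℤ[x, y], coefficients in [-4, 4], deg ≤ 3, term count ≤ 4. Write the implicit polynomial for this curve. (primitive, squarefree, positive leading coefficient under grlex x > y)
The degree is 2 — no degree-1 curve has this shape.
Observable constraints: it crosses the y-axis at the gridline y = 0; it crosses the x-axis at the gridline x = 0.
Together with the visible shape, these determine p as stated.

2*x^2 - 3*x*y - 2*y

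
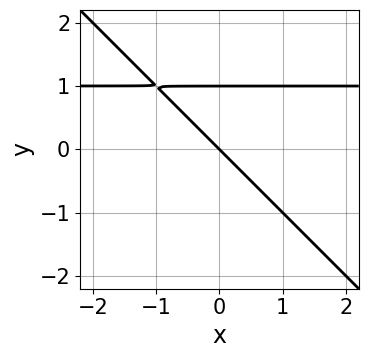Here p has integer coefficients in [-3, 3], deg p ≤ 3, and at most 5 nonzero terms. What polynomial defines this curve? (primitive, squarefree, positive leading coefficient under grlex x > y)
First, degree: a generic line meets the curve in up to 2 points, so deg p = 2.
Then, checking where it meets the axes: the y-axis gridline crossings are at y ∈ {0, 1}; it meets the x-axis at x = 0 (among the integer gridlines).
Finally, the integer polynomial consistent with all of this is the stated p.

x*y + y^2 - x - y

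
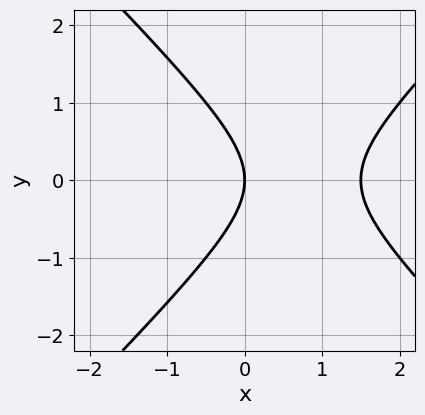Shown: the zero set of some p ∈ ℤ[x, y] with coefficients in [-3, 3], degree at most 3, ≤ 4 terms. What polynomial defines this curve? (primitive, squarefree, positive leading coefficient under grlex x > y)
1. deg p = 2. No degree-1 curve has this shape.
2. Symmetries: mirror symmetry y ↦ −y ⇒ only even powers of y.
3. Against the integer gridlines: it meets the x-axis at x = 0 (among the integer gridlines); it crosses the y-axis at the gridline y = 0.
4. These observations pin down the coefficients.

2*x^2 - 2*y^2 - 3*x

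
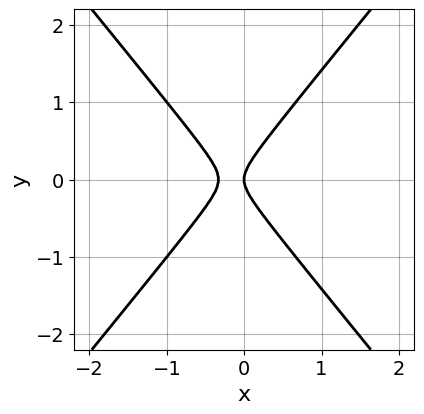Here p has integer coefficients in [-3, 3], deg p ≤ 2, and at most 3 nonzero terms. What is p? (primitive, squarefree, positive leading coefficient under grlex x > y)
3*x^2 - 2*y^2 + x

First, degree: no degree-1 curve has this shape, so deg p = 2.
Then, symmetries: the y ↦ −y reflection is a symmetry, so y appears only in even powers.
Then, from the axis intercepts and sections: it meets the x-axis at x = 0 (among the integer gridlines); it meets the y-axis at y = 0 (among the integer gridlines).
Finally, the integer polynomial consistent with all of this is the stated p.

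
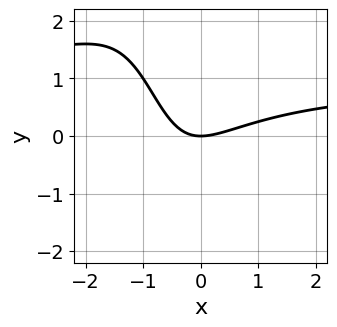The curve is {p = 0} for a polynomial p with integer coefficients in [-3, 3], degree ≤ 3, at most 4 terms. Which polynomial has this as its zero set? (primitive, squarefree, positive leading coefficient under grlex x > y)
2*x^2*y - 2*x^2 + 3*x*y + 3*y

First, deg p = 3.
Next, from the axis intercepts and sections: it crosses the x-axis at the gridline x = 0; it crosses the y-axis at the gridline y = 0.
Finally, matching integer coefficients to the picture gives p.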